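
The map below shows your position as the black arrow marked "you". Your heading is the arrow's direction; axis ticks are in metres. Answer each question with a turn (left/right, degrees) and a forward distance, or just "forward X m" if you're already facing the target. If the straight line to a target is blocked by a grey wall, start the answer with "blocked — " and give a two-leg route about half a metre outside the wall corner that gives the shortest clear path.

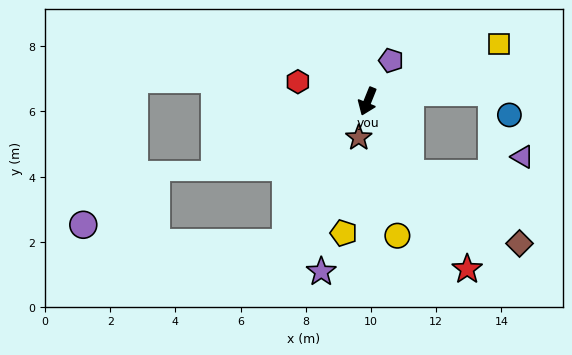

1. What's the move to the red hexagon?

turn right 84°, forward 2.2 m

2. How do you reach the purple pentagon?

turn left 172°, forward 1.4 m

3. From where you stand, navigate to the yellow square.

turn left 136°, forward 4.4 m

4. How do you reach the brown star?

turn left 9°, forward 1.1 m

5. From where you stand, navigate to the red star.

turn left 53°, forward 6.0 m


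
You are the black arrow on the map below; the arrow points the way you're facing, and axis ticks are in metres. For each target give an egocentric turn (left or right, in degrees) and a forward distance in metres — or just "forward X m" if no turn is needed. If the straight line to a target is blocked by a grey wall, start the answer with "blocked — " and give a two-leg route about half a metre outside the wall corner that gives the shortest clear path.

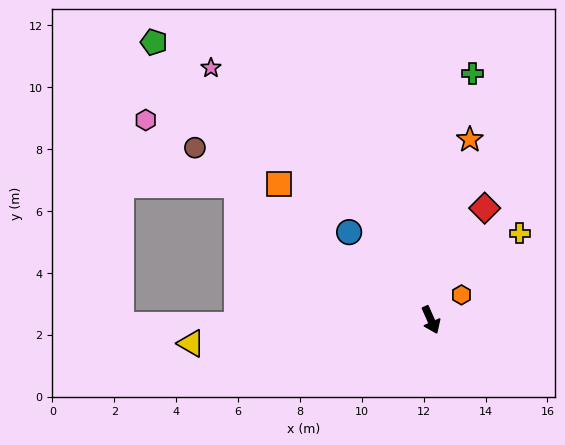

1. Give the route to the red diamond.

turn left 130°, forward 4.0 m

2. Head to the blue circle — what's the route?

turn right 161°, forward 3.9 m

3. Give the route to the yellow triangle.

turn right 108°, forward 7.8 m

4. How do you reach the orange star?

turn left 144°, forward 6.0 m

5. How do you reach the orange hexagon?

turn left 105°, forward 1.3 m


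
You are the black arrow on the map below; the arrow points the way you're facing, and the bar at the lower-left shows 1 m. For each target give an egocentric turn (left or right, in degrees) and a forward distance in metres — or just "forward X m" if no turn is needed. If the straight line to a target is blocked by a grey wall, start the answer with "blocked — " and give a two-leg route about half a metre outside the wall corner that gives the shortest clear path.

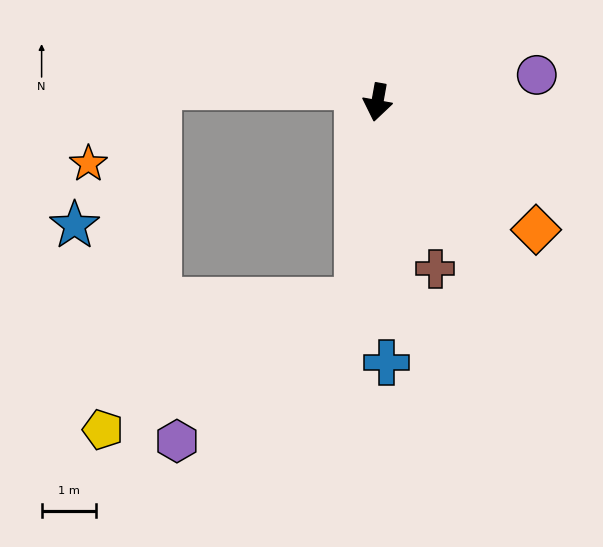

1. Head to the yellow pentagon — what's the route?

blocked — turn left 4°, forward 3.7 m, then turn right 57°, forward 5.3 m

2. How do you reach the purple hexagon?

blocked — turn left 4°, forward 3.7 m, then turn right 46°, forward 4.2 m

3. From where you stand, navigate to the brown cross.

turn left 29°, forward 3.3 m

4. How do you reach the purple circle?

turn left 110°, forward 3.0 m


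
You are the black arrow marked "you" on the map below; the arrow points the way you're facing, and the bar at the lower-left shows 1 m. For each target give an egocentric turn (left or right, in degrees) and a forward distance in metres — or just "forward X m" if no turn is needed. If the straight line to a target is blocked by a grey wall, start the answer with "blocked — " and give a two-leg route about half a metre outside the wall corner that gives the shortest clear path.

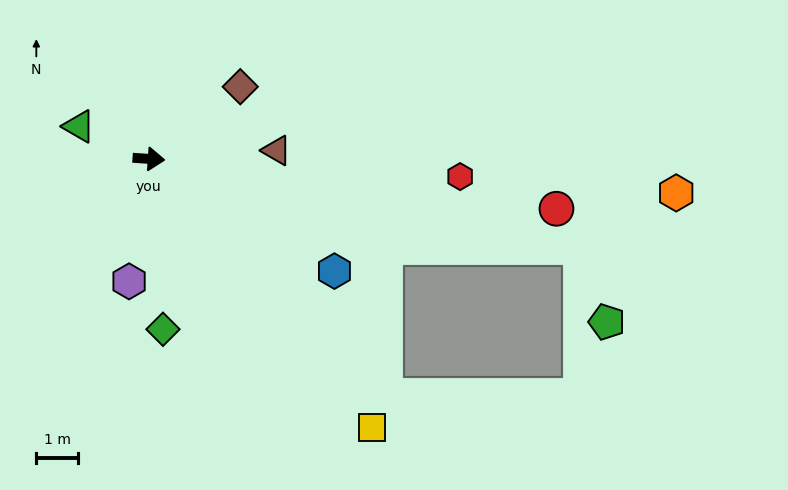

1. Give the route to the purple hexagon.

turn right 95°, forward 3.0 m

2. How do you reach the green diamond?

turn right 81°, forward 4.1 m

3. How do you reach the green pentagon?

blocked — turn right 8°, forward 10.5 m, then turn right 59°, forward 1.9 m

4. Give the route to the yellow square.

turn right 46°, forward 8.3 m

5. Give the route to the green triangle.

turn left 159°, forward 1.8 m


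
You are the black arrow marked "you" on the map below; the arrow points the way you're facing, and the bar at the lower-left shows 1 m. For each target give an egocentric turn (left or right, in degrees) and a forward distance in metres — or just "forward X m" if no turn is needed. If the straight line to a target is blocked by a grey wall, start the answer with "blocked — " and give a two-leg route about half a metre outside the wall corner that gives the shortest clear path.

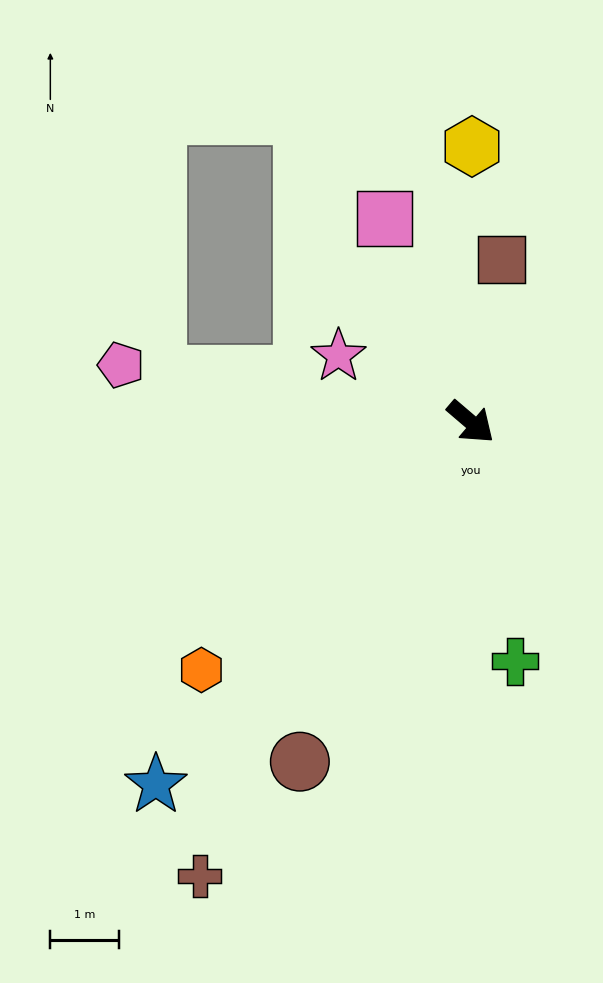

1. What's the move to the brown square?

turn left 120°, forward 2.4 m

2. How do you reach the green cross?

turn right 39°, forward 3.5 m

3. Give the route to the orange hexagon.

turn right 97°, forward 5.3 m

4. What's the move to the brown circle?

turn right 76°, forward 5.5 m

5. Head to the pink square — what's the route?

turn left 153°, forward 3.2 m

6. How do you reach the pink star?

turn right 166°, forward 2.1 m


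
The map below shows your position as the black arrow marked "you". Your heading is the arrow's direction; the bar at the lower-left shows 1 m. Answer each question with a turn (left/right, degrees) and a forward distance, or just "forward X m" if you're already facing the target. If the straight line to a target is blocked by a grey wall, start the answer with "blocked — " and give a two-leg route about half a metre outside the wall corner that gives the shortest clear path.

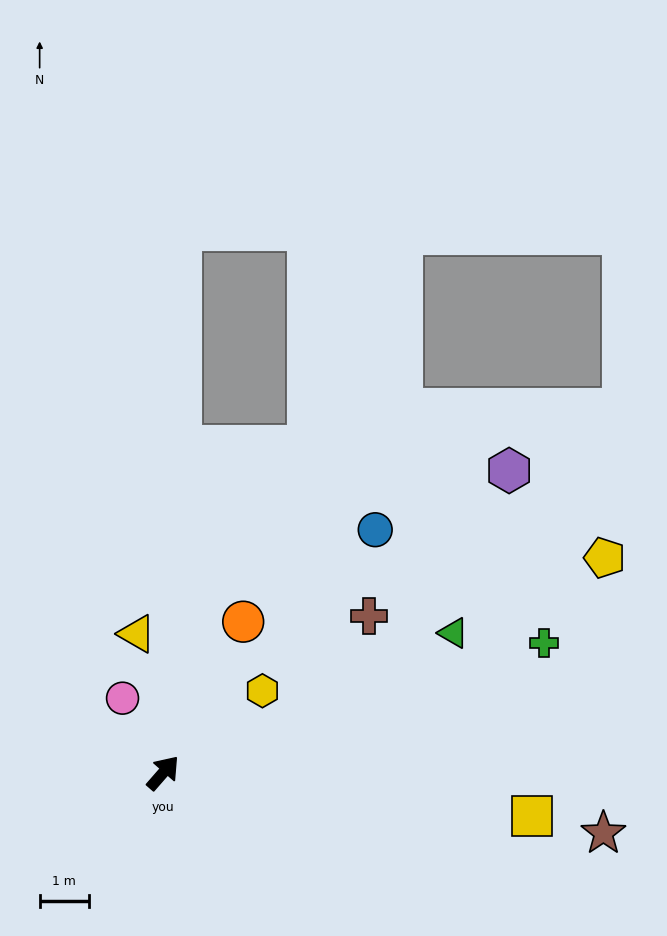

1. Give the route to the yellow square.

turn right 56°, forward 7.5 m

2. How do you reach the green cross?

turn right 30°, forward 8.1 m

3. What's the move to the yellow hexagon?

turn right 9°, forward 2.6 m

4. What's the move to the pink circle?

turn left 70°, forward 1.7 m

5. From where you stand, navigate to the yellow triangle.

turn left 52°, forward 2.9 m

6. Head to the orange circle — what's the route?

turn left 13°, forward 3.5 m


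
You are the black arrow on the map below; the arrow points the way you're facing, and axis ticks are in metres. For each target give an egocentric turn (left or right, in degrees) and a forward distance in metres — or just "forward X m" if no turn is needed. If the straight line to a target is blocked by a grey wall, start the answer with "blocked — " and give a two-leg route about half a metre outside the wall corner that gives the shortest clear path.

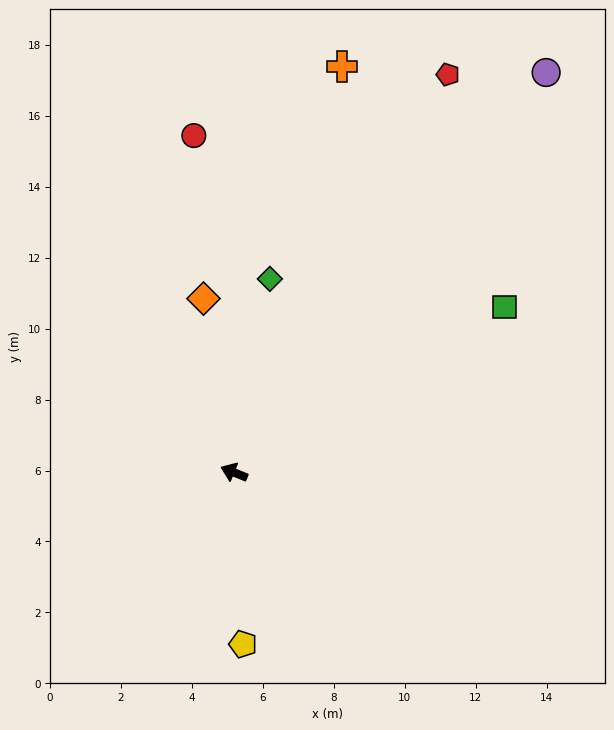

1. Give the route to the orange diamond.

turn right 58°, forward 5.0 m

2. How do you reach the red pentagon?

turn right 96°, forward 12.7 m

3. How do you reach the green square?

turn right 127°, forward 8.9 m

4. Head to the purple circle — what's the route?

turn right 106°, forward 14.3 m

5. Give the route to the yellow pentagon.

turn left 115°, forward 4.8 m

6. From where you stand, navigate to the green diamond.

turn right 78°, forward 5.5 m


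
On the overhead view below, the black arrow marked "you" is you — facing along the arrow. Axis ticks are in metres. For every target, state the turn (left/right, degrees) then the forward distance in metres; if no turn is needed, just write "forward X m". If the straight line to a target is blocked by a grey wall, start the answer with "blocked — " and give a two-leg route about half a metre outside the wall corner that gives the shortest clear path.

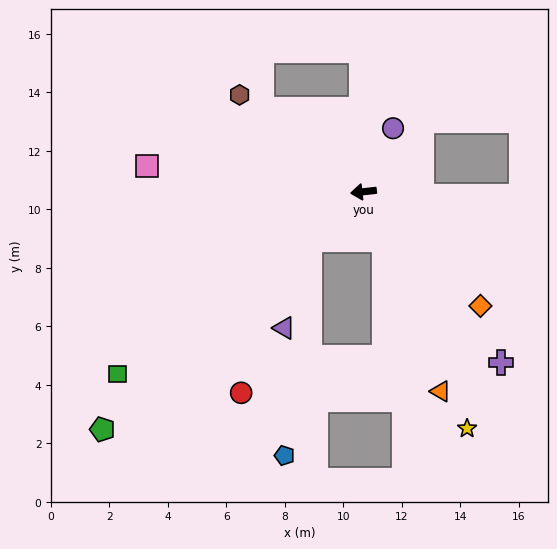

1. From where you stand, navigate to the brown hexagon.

turn right 44°, forward 5.4 m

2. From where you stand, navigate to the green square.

turn left 30°, forward 10.5 m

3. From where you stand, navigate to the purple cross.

turn left 122°, forward 7.5 m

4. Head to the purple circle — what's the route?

turn right 121°, forward 2.4 m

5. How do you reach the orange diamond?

turn left 129°, forward 5.6 m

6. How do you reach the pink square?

turn right 13°, forward 7.4 m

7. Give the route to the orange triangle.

turn left 105°, forward 7.3 m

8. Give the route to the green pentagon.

turn left 36°, forward 12.1 m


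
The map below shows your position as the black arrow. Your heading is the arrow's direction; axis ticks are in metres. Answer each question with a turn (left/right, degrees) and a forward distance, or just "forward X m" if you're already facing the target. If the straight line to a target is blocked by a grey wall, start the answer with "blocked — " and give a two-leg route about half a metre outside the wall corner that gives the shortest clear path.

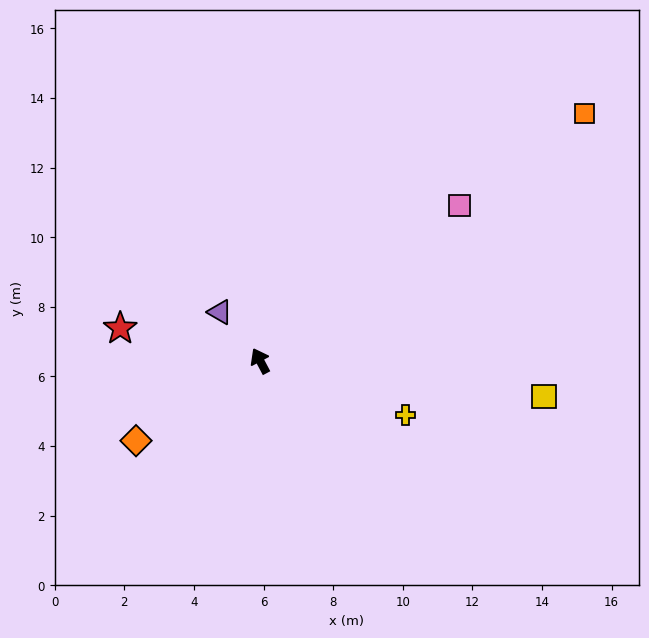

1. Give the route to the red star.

turn left 49°, forward 4.1 m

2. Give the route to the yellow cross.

turn right 138°, forward 4.5 m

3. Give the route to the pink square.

turn right 80°, forward 7.3 m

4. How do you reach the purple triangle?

turn left 12°, forward 1.8 m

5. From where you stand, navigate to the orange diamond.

turn left 95°, forward 4.2 m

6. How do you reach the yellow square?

turn right 125°, forward 8.2 m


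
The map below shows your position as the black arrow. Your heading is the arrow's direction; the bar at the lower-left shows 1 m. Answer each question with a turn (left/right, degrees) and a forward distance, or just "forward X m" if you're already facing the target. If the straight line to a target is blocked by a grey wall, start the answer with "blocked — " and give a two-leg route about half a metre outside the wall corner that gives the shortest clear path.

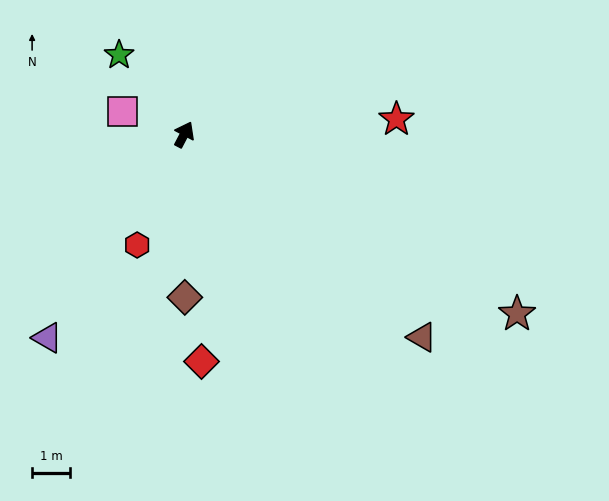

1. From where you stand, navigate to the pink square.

turn left 97°, forward 1.7 m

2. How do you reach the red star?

turn right 58°, forward 5.6 m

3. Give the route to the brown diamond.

turn right 152°, forward 4.3 m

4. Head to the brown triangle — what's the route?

turn right 103°, forward 8.3 m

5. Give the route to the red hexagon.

turn right 175°, forward 3.2 m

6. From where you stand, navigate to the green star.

turn left 67°, forward 2.7 m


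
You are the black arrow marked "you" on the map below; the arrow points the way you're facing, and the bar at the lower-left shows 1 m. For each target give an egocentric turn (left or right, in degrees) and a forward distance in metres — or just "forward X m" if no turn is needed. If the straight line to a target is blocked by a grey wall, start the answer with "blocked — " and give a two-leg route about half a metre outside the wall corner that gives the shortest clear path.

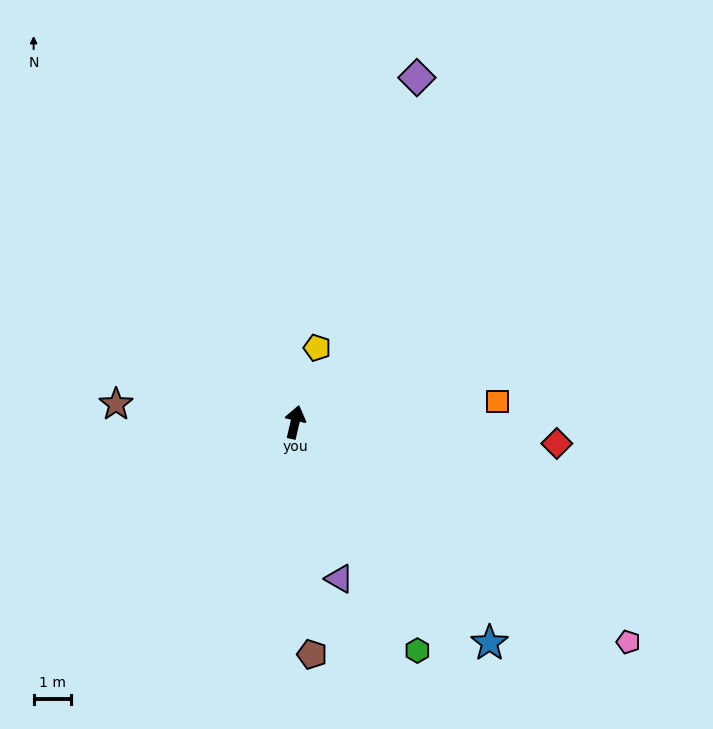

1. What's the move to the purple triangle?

turn right 151°, forward 4.4 m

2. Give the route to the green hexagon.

turn right 139°, forward 6.9 m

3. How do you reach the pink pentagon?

turn right 110°, forward 10.7 m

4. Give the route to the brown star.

turn left 97°, forward 4.8 m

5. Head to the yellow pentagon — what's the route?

turn right 3°, forward 2.1 m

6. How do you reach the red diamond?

turn right 82°, forward 7.0 m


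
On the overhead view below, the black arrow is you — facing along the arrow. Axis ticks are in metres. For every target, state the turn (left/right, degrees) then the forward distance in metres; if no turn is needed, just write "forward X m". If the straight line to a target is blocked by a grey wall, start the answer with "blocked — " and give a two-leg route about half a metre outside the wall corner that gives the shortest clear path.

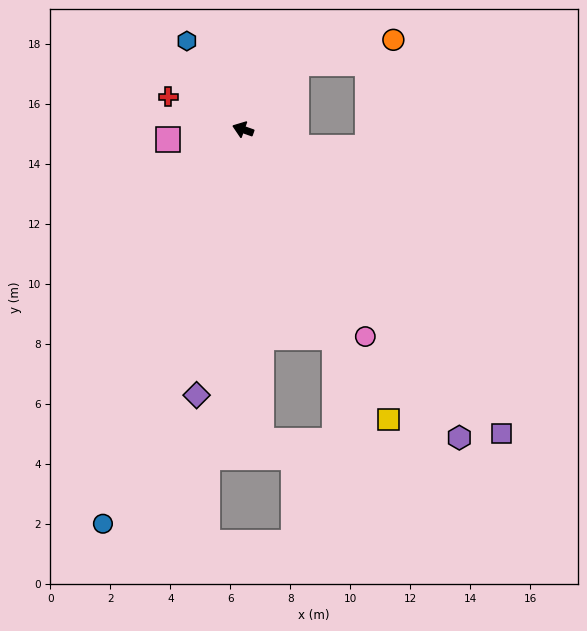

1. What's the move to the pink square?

turn left 27°, forward 2.5 m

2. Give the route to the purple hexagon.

turn left 145°, forward 12.6 m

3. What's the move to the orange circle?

blocked — turn right 109°, forward 2.8 m, then turn right 38°, forward 3.3 m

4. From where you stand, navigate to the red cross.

turn right 4°, forward 2.7 m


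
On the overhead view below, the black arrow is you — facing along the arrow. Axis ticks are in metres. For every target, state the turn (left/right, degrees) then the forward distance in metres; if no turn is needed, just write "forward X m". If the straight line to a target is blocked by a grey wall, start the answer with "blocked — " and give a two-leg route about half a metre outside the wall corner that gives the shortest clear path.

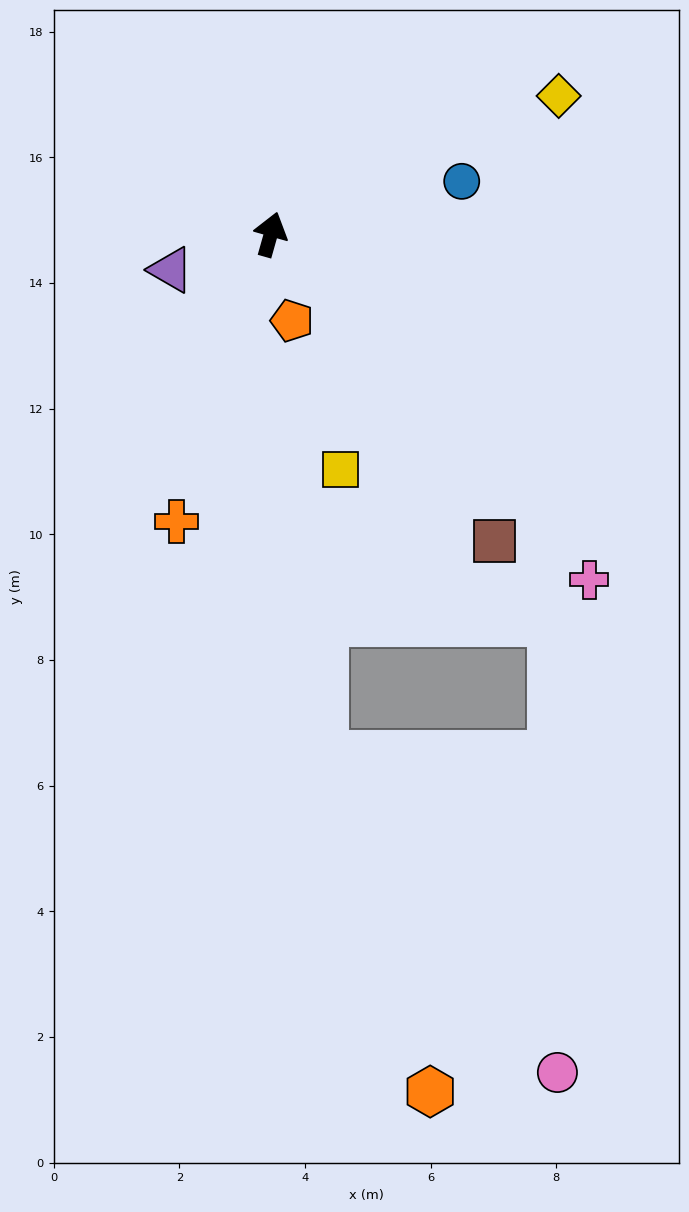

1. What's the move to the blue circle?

turn right 59°, forward 3.2 m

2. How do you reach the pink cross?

turn right 122°, forward 7.5 m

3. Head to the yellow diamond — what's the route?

turn right 49°, forward 5.1 m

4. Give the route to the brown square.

turn right 128°, forward 6.0 m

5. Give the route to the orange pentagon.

turn right 150°, forward 1.4 m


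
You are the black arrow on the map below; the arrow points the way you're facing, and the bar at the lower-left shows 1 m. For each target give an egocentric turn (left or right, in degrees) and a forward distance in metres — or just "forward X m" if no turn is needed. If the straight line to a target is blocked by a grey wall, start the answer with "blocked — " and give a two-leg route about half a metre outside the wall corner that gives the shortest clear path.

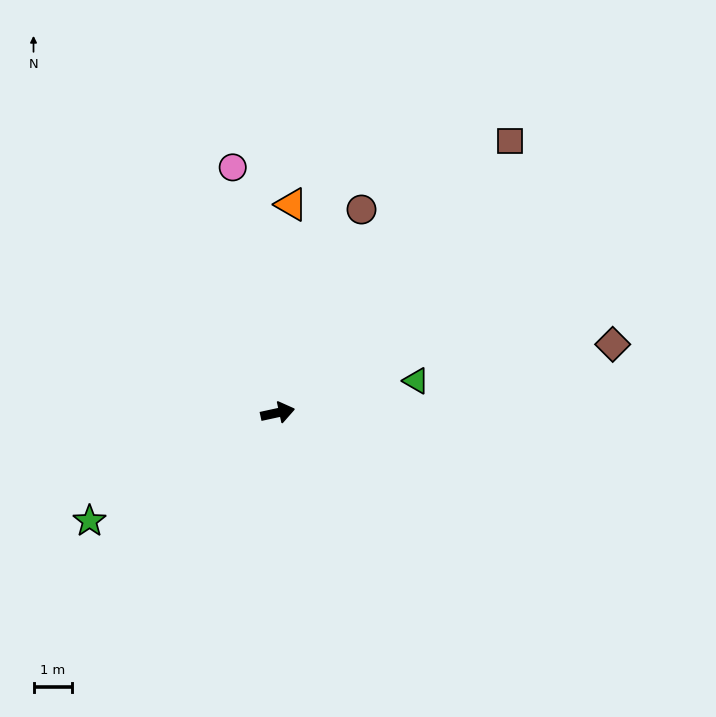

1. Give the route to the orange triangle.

turn left 74°, forward 5.4 m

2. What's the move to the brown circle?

turn left 55°, forward 5.7 m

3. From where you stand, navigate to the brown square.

turn left 37°, forward 9.3 m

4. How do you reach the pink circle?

turn left 88°, forward 6.5 m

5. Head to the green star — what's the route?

turn right 162°, forward 5.6 m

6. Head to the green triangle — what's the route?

forward 3.7 m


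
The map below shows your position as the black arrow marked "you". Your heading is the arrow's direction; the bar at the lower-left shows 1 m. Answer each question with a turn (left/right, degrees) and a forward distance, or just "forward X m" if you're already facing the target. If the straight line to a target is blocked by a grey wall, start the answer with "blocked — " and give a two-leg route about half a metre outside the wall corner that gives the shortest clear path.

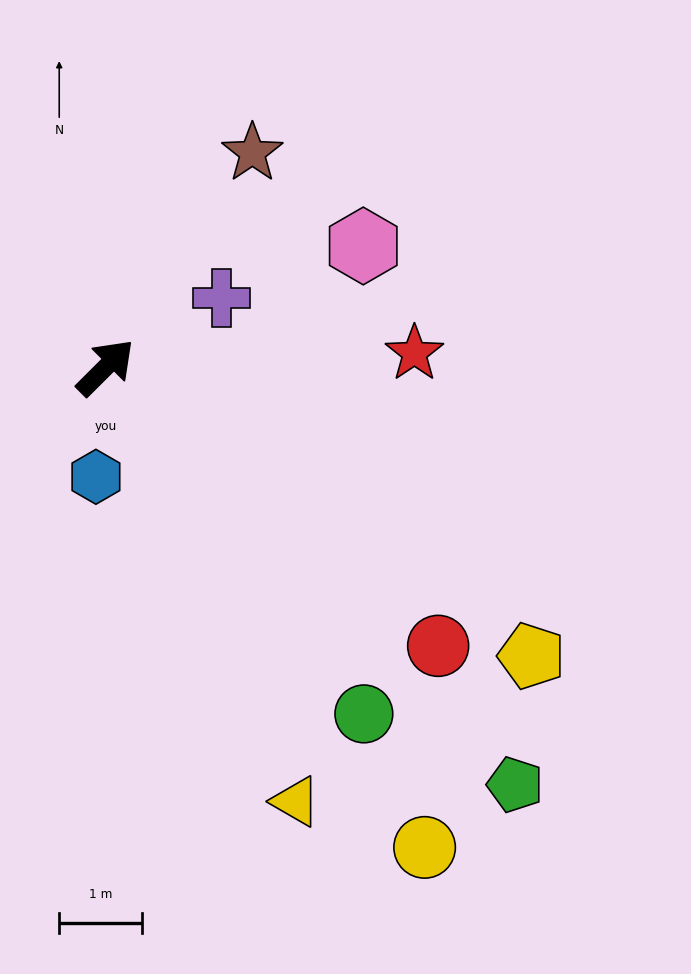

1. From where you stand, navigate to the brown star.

turn left 11°, forward 3.1 m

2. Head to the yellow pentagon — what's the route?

turn right 79°, forward 6.2 m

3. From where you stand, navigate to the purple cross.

turn right 14°, forward 1.6 m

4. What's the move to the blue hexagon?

turn right 140°, forward 1.3 m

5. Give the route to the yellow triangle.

turn right 111°, forward 5.7 m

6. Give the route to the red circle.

turn right 85°, forward 5.3 m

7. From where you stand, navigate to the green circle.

turn right 98°, forward 5.2 m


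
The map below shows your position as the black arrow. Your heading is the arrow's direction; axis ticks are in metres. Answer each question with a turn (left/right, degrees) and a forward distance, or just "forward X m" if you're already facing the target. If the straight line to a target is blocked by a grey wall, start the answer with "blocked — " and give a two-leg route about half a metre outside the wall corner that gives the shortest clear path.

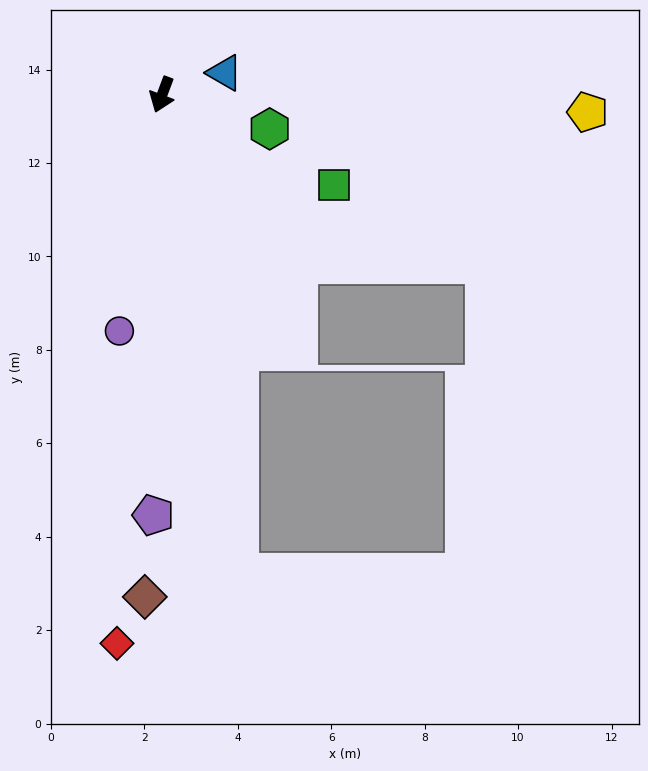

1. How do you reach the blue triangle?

turn left 130°, forward 1.4 m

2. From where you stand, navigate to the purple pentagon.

turn left 19°, forward 9.0 m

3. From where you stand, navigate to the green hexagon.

turn left 93°, forward 2.4 m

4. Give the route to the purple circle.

turn left 10°, forward 5.1 m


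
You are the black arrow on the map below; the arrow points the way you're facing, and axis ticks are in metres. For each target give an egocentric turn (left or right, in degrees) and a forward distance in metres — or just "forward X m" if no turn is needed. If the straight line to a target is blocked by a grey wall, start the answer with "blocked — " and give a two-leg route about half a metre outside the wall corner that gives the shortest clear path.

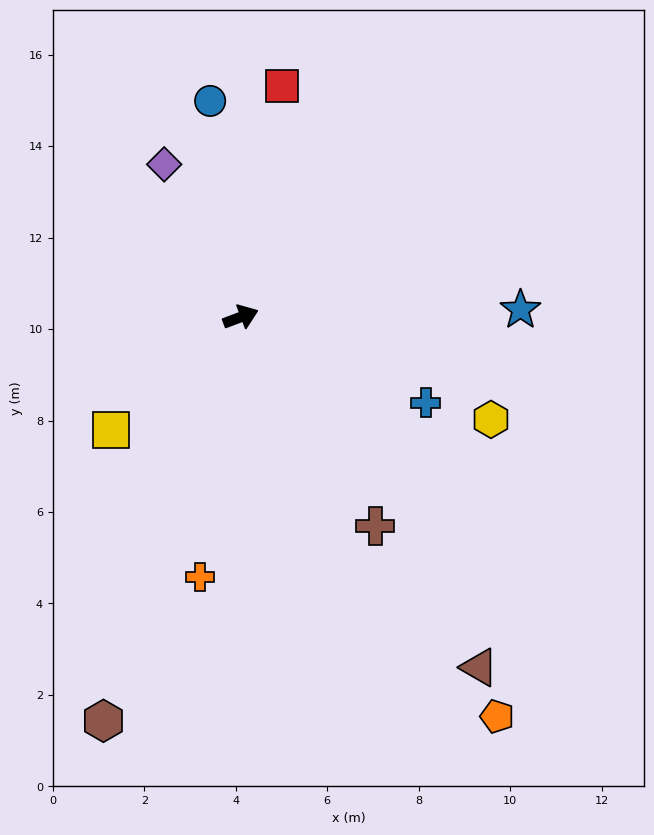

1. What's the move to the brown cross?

turn right 78°, forward 5.4 m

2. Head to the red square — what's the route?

turn left 59°, forward 5.1 m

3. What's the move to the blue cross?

turn right 46°, forward 4.5 m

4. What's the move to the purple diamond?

turn left 96°, forward 3.7 m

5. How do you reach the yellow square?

turn right 160°, forward 3.8 m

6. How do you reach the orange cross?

turn right 120°, forward 5.8 m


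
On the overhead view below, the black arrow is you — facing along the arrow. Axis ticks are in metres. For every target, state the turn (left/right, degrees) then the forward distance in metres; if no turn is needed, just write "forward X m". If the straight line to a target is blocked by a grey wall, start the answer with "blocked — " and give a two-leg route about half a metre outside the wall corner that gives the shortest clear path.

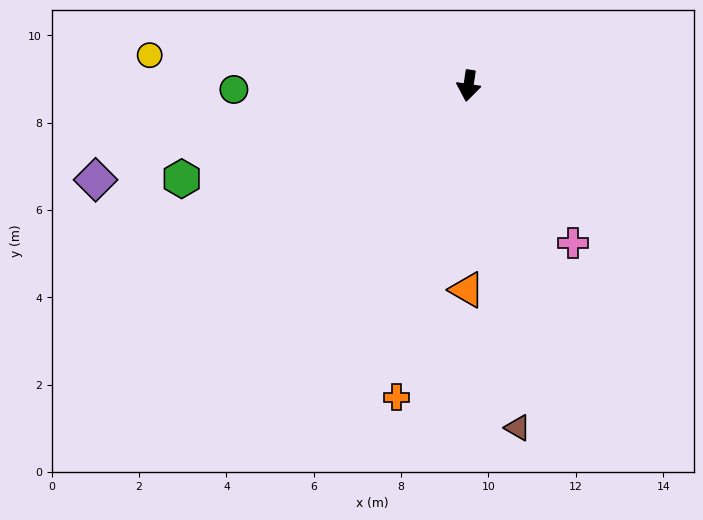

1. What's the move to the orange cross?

turn right 5°, forward 7.3 m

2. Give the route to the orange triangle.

turn left 8°, forward 4.7 m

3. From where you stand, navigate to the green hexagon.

turn right 64°, forward 6.9 m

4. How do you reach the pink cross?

turn left 42°, forward 4.3 m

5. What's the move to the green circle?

turn right 81°, forward 5.4 m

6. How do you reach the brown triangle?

turn left 17°, forward 7.9 m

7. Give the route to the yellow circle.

turn right 87°, forward 7.3 m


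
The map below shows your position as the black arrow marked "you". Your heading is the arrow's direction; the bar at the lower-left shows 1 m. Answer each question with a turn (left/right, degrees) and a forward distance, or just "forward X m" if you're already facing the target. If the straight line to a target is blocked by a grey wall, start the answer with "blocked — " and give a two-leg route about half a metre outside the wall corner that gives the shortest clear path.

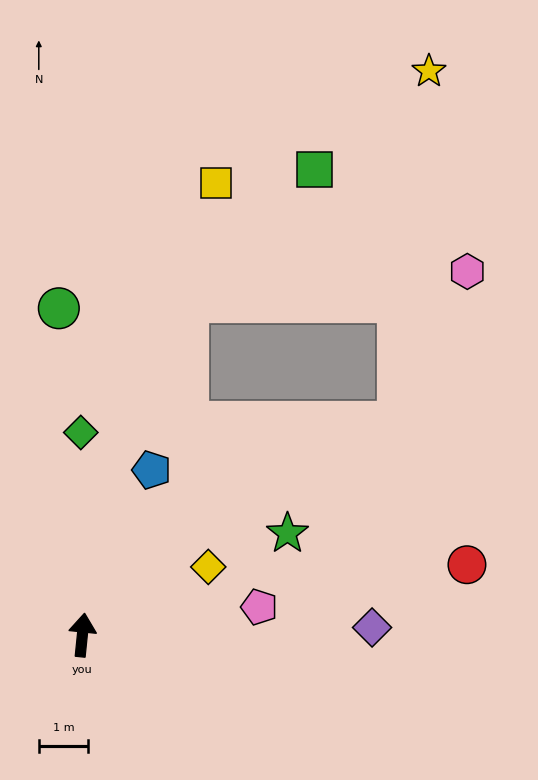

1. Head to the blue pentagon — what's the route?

turn right 17°, forward 3.6 m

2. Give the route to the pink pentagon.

turn right 75°, forward 3.6 m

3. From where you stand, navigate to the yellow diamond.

turn right 56°, forward 2.9 m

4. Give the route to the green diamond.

turn left 6°, forward 4.1 m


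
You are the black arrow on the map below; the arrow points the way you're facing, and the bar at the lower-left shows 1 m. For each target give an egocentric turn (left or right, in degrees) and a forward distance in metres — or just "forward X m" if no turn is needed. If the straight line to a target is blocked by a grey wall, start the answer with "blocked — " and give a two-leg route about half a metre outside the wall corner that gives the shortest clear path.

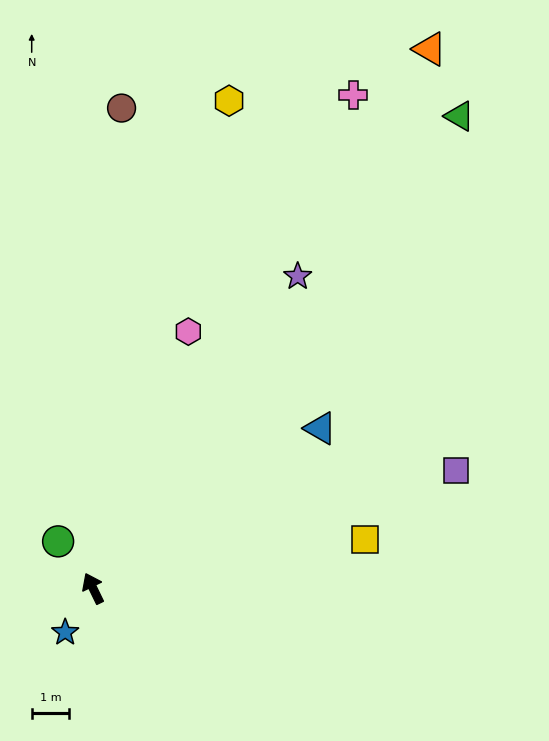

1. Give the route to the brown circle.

turn right 29°, forward 12.7 m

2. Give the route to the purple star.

turn right 59°, forward 9.9 m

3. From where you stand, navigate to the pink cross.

turn right 54°, forward 14.8 m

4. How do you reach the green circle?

turn left 11°, forward 1.5 m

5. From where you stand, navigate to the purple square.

turn right 98°, forward 10.1 m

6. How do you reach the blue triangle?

turn right 81°, forward 7.4 m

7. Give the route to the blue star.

turn left 122°, forward 1.4 m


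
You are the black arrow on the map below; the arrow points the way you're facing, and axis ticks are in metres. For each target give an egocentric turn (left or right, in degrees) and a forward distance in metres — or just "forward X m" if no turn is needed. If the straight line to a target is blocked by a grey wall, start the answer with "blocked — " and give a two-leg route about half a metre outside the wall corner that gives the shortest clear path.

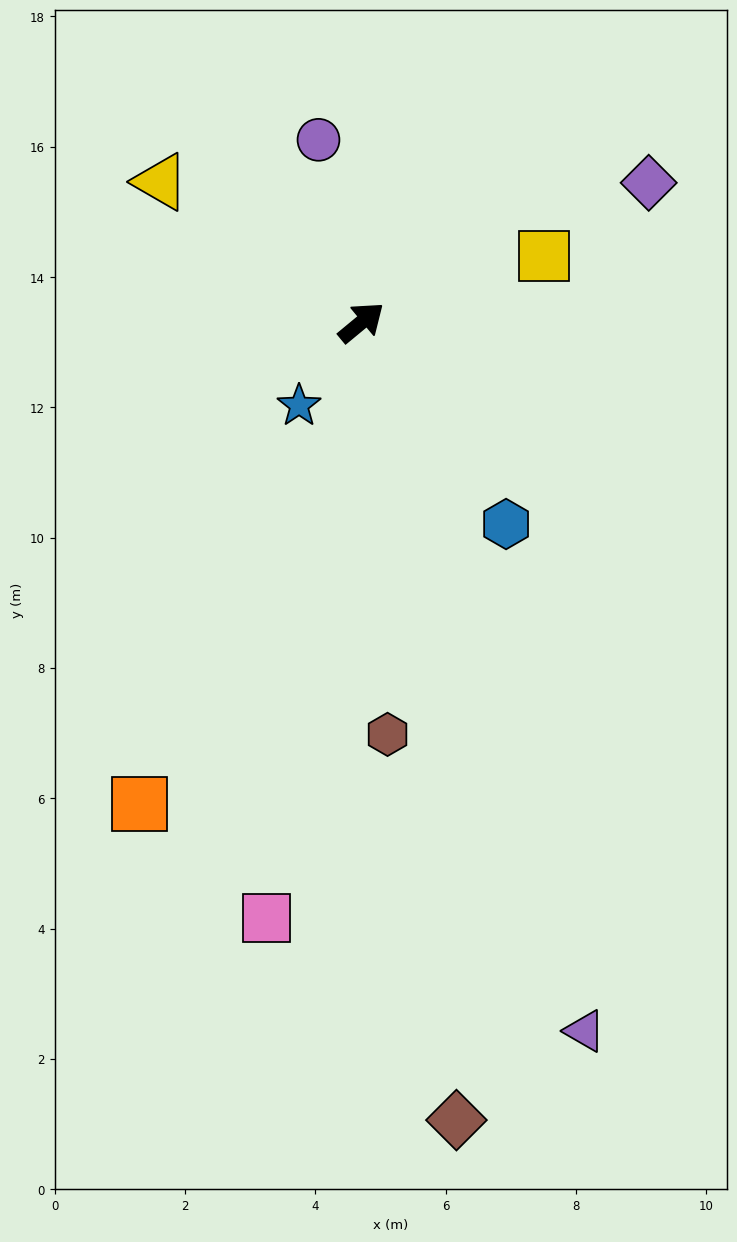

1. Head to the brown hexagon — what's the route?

turn right 126°, forward 6.3 m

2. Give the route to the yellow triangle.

turn left 105°, forward 3.8 m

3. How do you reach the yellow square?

turn right 20°, forward 3.0 m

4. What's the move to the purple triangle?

turn right 112°, forward 11.4 m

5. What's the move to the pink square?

turn right 139°, forward 9.3 m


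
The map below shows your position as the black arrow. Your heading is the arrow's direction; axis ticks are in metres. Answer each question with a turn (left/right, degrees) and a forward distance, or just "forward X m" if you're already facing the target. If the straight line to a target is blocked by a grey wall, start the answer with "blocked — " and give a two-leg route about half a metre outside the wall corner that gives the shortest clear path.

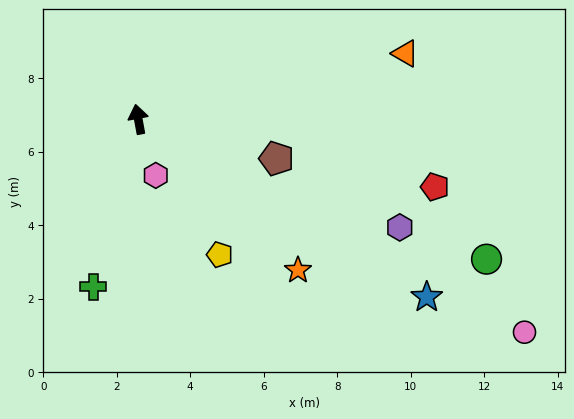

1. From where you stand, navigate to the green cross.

turn left 155°, forward 4.7 m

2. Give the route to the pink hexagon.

turn right 173°, forward 1.6 m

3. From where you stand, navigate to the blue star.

turn right 132°, forward 9.2 m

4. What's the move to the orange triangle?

turn right 87°, forward 7.5 m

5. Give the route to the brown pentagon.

turn right 116°, forward 3.9 m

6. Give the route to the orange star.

turn right 144°, forward 6.0 m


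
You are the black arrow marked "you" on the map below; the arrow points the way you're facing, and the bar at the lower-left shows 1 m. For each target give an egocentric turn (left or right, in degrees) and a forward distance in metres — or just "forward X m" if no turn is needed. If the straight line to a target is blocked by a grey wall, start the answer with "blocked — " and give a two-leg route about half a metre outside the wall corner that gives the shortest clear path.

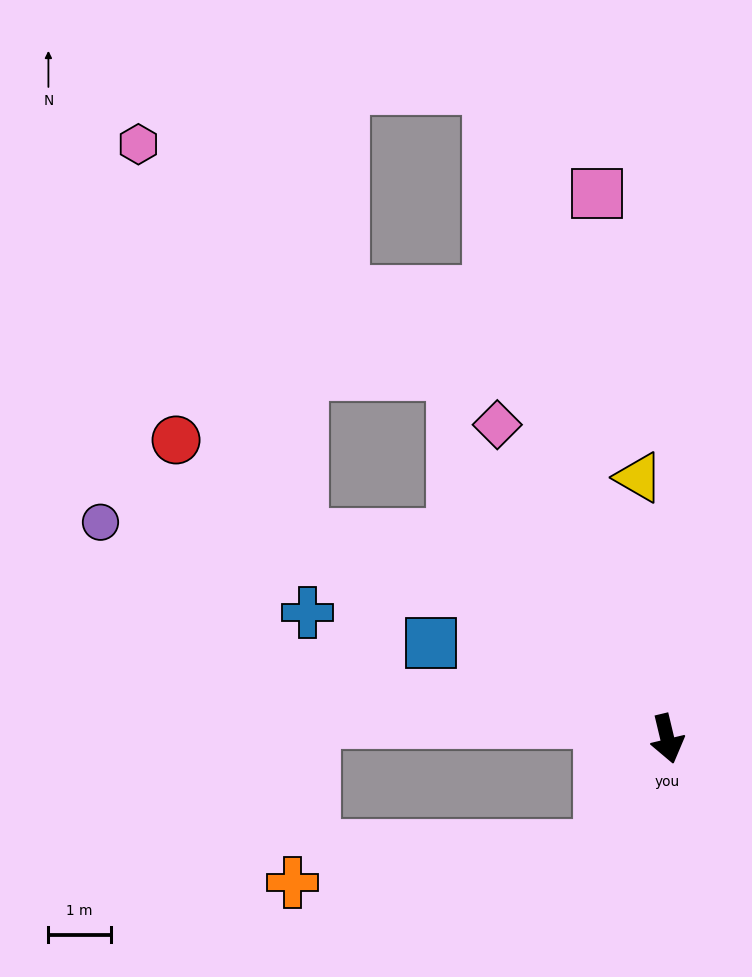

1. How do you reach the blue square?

turn right 126°, forward 4.1 m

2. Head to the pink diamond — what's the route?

turn right 165°, forward 5.7 m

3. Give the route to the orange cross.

blocked — turn right 46°, forward 2.0 m, then turn right 51°, forward 4.9 m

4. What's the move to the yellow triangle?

turn left 173°, forward 4.2 m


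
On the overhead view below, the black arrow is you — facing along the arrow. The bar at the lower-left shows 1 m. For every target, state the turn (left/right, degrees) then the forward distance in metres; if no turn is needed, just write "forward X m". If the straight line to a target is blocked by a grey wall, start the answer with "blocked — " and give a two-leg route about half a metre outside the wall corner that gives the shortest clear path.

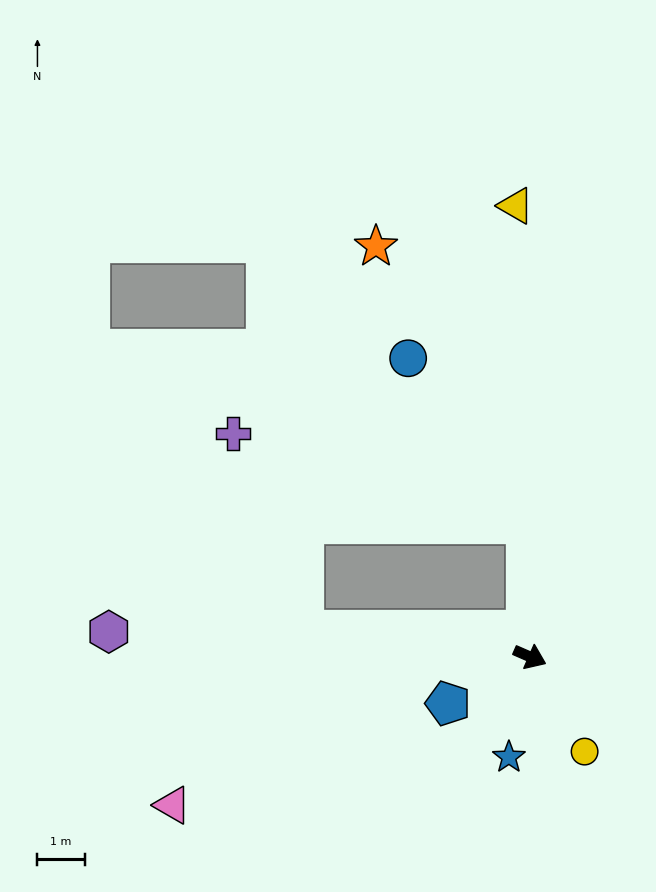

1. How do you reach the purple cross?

blocked — turn right 163°, forward 4.8 m, then turn right 64°, forward 4.4 m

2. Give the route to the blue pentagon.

turn right 127°, forward 2.0 m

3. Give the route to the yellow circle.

turn right 37°, forward 2.3 m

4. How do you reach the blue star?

turn right 78°, forward 2.2 m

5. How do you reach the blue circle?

blocked — turn left 115°, forward 2.8 m, then turn left 34°, forward 4.3 m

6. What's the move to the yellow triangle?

turn left 115°, forward 9.5 m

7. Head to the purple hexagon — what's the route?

turn right 160°, forward 8.9 m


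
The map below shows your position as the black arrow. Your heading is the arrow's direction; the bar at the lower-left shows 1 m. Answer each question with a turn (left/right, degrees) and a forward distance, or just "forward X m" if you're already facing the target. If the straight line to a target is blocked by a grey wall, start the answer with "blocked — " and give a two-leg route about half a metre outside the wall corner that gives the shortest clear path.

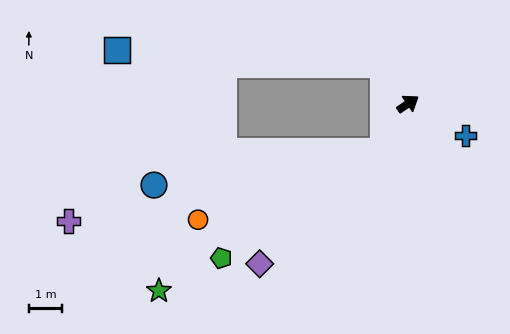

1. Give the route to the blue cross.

turn right 63°, forward 2.0 m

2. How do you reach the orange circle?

blocked — turn right 151°, forward 1.6 m, then turn right 43°, forward 6.0 m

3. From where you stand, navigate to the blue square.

blocked — turn left 87°, forward 1.4 m, then turn left 56°, forward 8.1 m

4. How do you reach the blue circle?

blocked — turn right 151°, forward 1.6 m, then turn right 55°, forward 7.0 m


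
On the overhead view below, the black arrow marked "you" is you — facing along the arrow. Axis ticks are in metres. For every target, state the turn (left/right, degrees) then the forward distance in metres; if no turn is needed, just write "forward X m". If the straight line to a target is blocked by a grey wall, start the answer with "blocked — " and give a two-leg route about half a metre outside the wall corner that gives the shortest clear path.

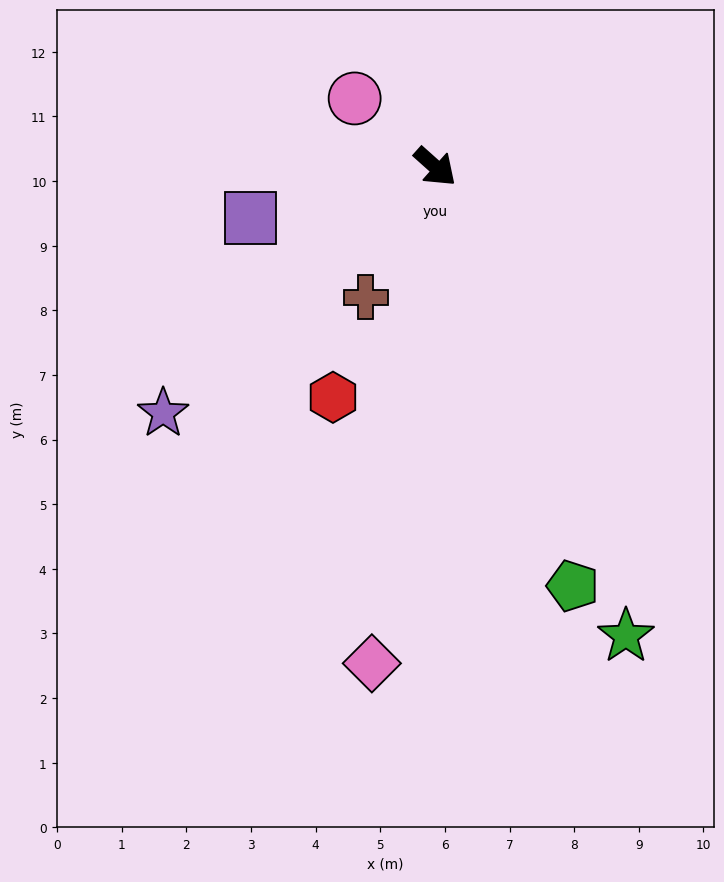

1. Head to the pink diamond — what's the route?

turn right 56°, forward 7.7 m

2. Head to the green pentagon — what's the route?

turn right 30°, forward 6.8 m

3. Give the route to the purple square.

turn right 123°, forward 3.0 m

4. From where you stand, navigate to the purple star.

turn right 96°, forward 5.7 m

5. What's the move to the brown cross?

turn right 76°, forward 2.3 m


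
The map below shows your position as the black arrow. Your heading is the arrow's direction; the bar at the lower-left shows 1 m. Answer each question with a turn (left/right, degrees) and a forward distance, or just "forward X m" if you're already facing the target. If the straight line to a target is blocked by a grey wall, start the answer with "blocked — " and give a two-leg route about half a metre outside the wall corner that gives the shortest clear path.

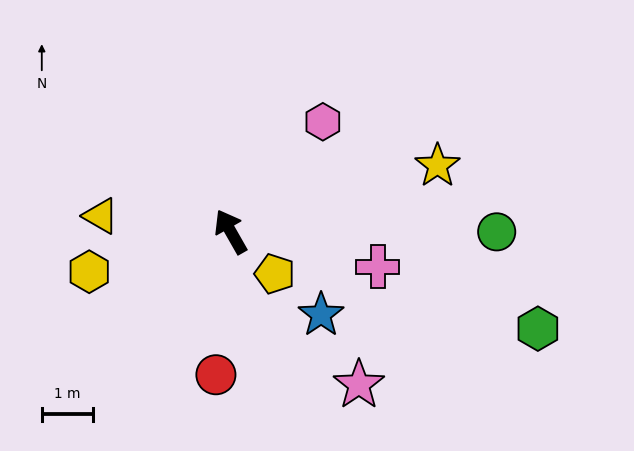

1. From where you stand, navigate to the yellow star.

turn right 102°, forward 4.2 m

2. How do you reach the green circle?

turn right 120°, forward 5.2 m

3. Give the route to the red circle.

turn left 144°, forward 2.8 m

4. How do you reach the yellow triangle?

turn left 53°, forward 2.5 m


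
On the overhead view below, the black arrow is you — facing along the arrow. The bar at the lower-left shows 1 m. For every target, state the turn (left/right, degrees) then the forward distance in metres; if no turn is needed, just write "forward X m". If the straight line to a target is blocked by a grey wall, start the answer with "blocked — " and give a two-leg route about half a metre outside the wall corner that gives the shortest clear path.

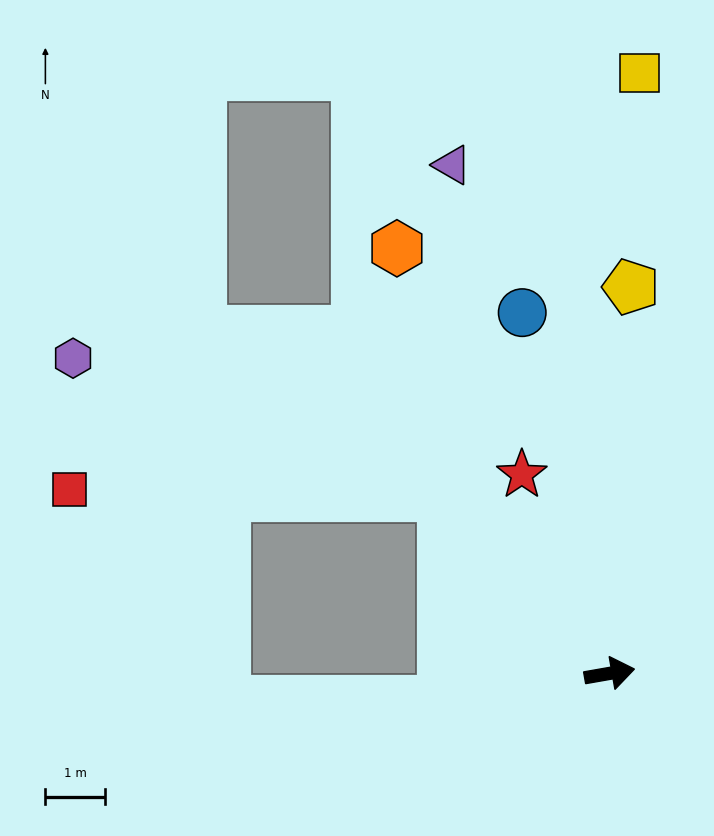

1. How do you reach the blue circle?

turn left 94°, forward 6.2 m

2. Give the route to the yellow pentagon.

turn left 77°, forward 6.5 m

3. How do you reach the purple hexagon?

blocked — turn left 123°, forward 4.1 m, then turn left 27°, forward 6.6 m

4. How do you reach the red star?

turn left 104°, forward 3.6 m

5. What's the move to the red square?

blocked — turn left 123°, forward 4.1 m, then turn left 46°, forward 6.2 m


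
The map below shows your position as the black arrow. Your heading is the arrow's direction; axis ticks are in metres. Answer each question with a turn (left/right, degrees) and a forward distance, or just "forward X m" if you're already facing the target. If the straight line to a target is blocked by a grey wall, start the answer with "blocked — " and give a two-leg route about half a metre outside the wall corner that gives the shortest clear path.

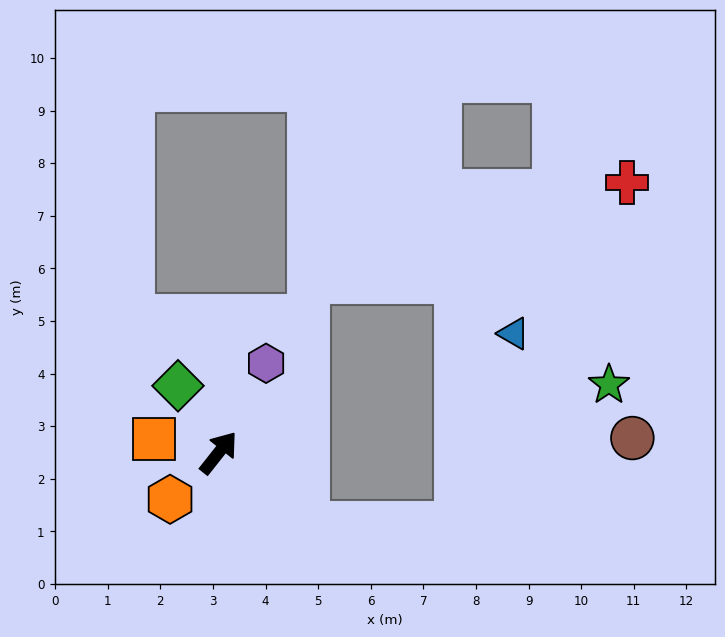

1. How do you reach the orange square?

turn left 117°, forward 1.3 m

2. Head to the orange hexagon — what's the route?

turn left 172°, forward 1.3 m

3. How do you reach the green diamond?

turn left 70°, forward 1.5 m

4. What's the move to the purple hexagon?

turn left 10°, forward 1.9 m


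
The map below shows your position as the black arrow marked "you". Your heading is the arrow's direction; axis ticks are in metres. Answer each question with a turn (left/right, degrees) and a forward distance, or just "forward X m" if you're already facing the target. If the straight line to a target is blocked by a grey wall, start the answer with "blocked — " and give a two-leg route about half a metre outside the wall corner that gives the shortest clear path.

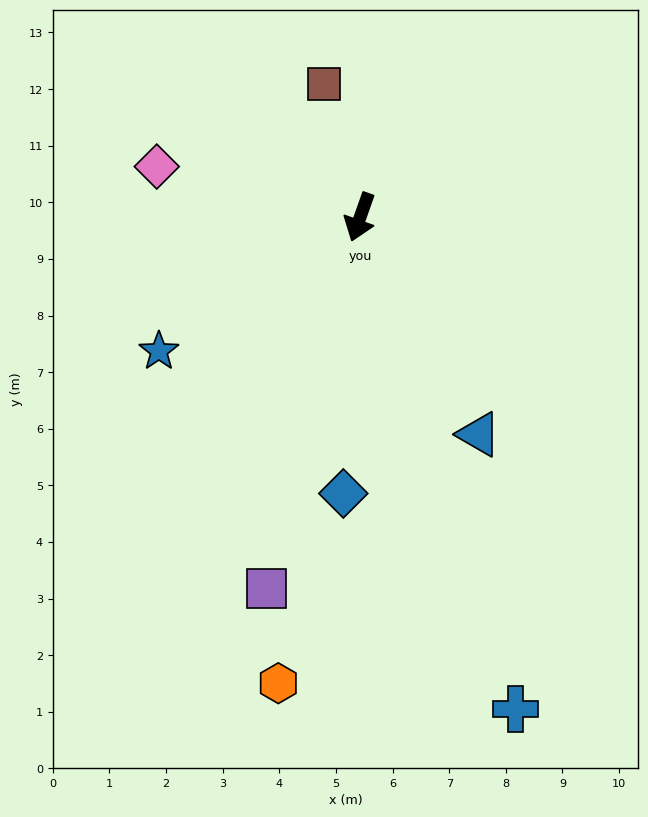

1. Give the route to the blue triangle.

turn left 48°, forward 4.4 m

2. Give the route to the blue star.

turn right 37°, forward 4.3 m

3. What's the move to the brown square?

turn right 145°, forward 2.4 m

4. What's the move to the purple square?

turn left 5°, forward 6.8 m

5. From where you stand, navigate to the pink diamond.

turn right 85°, forward 3.7 m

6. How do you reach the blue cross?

turn left 37°, forward 9.1 m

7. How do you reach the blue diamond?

turn left 16°, forward 4.9 m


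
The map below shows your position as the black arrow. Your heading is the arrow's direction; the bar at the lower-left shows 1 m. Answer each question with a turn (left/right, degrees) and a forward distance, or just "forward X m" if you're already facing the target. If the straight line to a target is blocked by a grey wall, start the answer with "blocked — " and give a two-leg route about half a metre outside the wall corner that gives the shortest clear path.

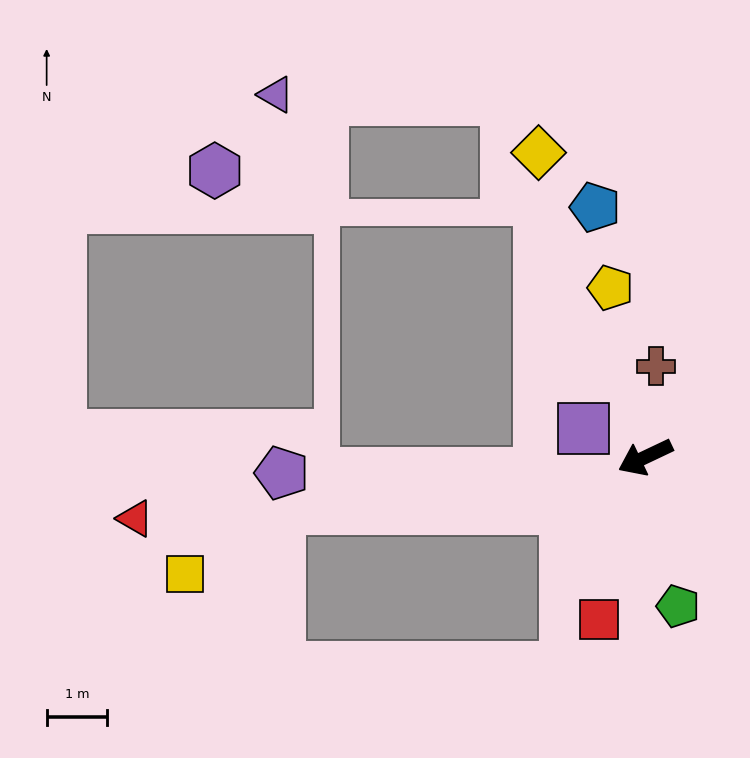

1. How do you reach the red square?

turn left 49°, forward 2.8 m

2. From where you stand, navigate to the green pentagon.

turn left 77°, forward 2.5 m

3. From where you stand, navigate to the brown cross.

turn right 122°, forward 1.5 m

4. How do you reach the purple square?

turn right 50°, forward 1.1 m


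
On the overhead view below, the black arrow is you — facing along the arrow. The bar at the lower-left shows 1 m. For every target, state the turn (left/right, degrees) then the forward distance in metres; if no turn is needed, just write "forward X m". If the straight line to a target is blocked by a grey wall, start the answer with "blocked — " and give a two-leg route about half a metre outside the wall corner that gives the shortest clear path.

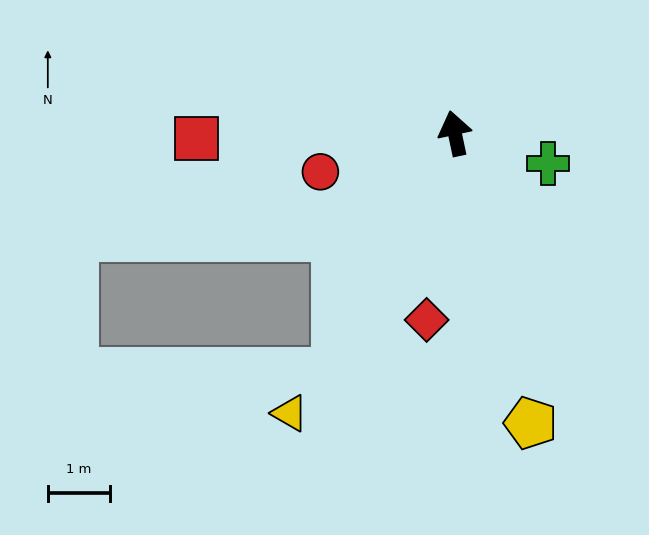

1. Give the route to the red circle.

turn left 94°, forward 2.2 m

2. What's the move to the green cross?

turn right 120°, forward 1.6 m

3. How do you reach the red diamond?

turn left 159°, forward 3.0 m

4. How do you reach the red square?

turn left 79°, forward 4.2 m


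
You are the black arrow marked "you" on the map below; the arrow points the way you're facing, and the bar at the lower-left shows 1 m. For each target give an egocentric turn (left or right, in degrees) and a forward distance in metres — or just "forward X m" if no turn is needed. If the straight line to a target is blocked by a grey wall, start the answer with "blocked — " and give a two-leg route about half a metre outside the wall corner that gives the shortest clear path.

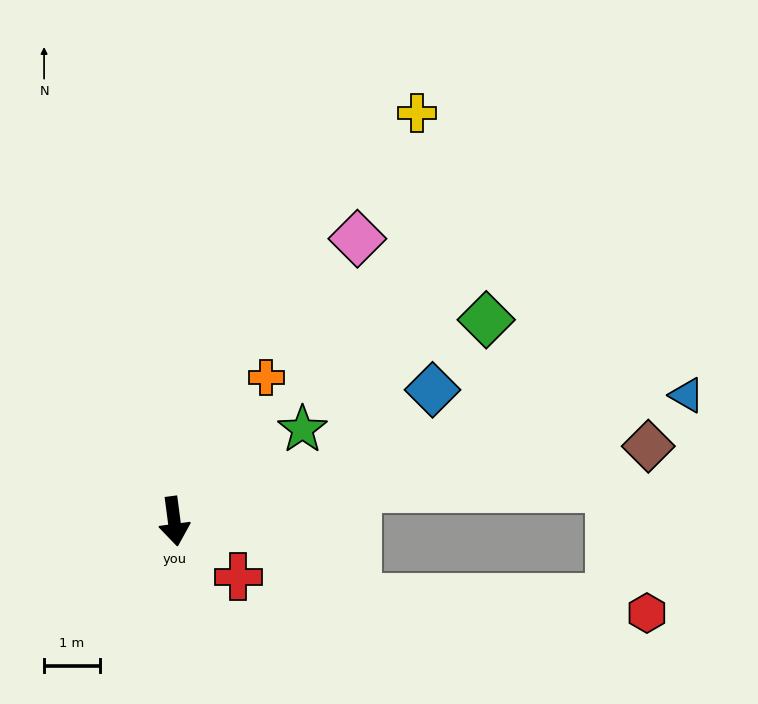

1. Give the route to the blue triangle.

turn left 96°, forward 9.4 m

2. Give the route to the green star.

turn left 118°, forward 2.8 m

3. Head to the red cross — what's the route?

turn left 42°, forward 1.5 m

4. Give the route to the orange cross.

turn left 140°, forward 3.0 m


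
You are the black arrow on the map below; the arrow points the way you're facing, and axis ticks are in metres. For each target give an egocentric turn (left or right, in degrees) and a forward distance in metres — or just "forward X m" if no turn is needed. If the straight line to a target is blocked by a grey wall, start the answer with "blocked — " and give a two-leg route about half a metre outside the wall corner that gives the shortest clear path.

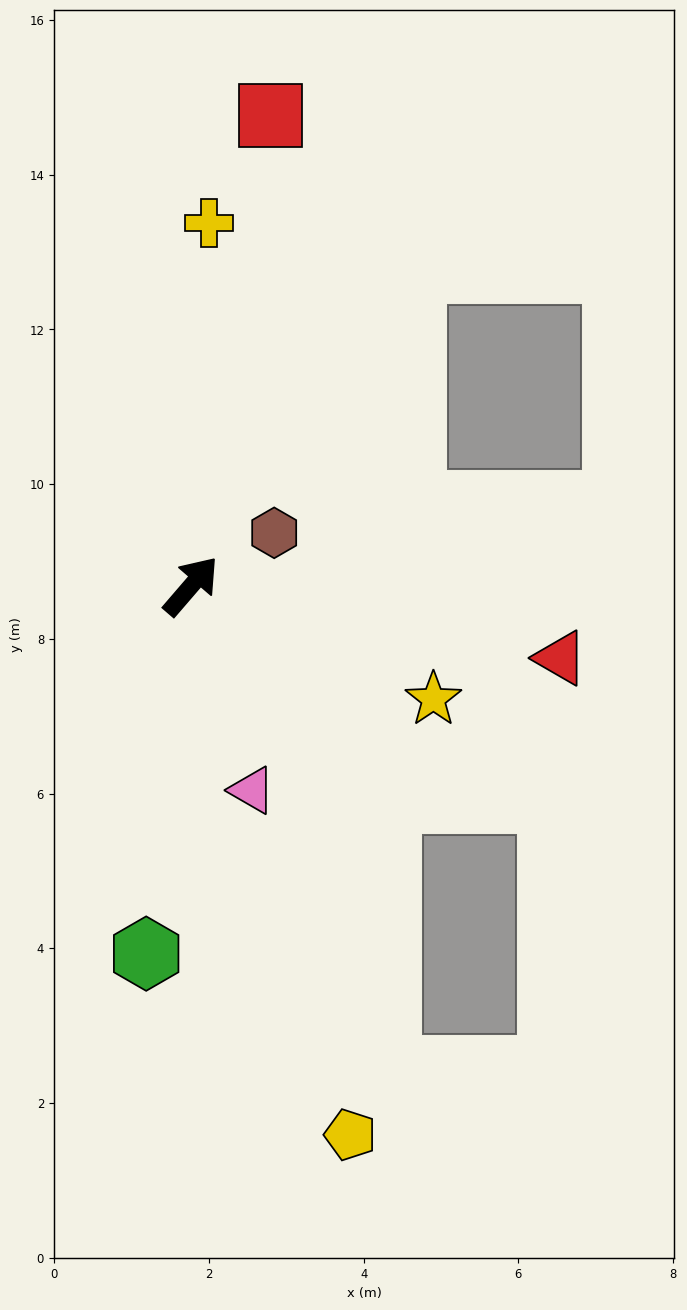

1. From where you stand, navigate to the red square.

turn left 31°, forward 6.2 m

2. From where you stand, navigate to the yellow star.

turn right 74°, forward 3.5 m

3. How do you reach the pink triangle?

turn right 123°, forward 2.8 m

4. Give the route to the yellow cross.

turn left 38°, forward 4.7 m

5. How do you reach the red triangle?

turn right 60°, forward 4.9 m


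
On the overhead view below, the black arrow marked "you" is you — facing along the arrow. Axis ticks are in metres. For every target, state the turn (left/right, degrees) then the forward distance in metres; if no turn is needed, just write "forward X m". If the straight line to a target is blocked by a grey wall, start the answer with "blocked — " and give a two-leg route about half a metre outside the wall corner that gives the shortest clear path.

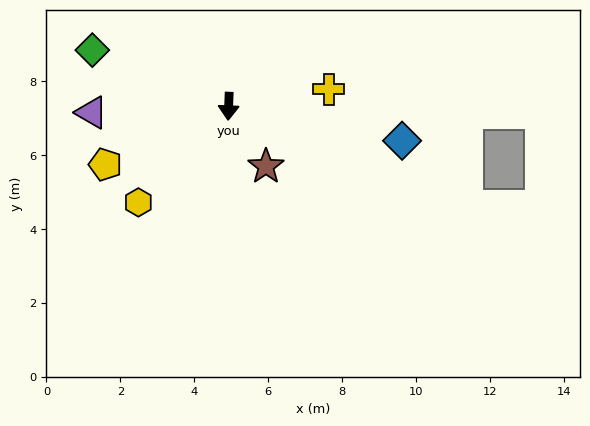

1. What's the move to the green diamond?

turn right 110°, forward 4.0 m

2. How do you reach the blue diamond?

turn left 81°, forward 4.8 m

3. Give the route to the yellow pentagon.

turn right 62°, forward 3.7 m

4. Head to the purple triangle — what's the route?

turn right 85°, forward 3.7 m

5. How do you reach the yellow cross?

turn left 102°, forward 2.8 m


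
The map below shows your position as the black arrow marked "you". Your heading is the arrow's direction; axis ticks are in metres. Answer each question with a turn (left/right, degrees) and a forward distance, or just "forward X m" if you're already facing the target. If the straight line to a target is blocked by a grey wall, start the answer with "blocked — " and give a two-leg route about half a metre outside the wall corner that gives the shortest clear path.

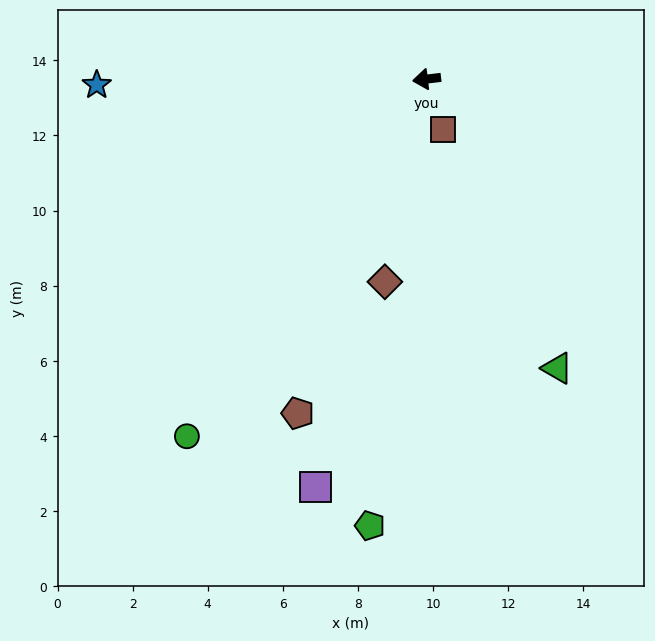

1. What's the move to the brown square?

turn left 101°, forward 1.4 m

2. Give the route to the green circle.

turn left 49°, forward 11.5 m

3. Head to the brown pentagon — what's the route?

turn left 62°, forward 9.5 m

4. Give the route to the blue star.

turn right 6°, forward 8.8 m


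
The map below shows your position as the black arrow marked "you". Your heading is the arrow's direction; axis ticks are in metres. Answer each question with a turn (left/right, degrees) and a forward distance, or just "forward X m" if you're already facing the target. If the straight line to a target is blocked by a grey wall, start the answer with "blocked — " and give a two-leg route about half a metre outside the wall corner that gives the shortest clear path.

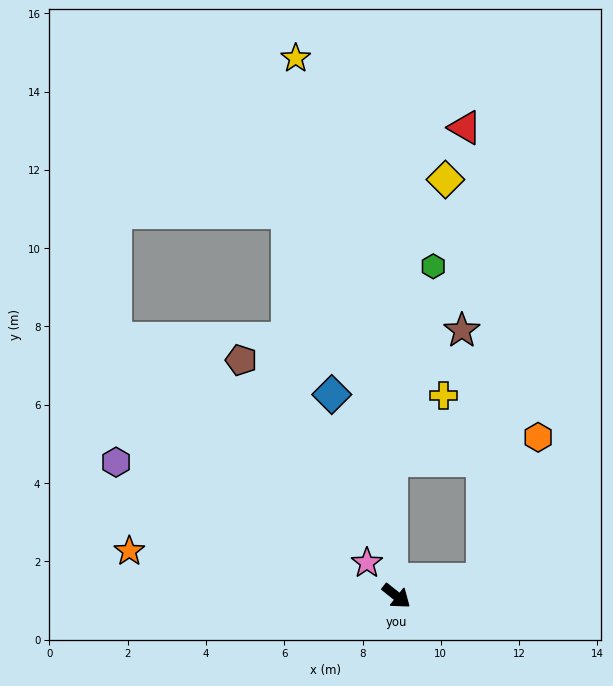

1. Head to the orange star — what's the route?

turn right 151°, forward 6.9 m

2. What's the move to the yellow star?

turn left 139°, forward 14.0 m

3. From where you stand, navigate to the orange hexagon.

blocked — turn left 49°, forward 2.2 m, then turn left 58°, forward 3.9 m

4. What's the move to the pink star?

turn left 170°, forward 1.1 m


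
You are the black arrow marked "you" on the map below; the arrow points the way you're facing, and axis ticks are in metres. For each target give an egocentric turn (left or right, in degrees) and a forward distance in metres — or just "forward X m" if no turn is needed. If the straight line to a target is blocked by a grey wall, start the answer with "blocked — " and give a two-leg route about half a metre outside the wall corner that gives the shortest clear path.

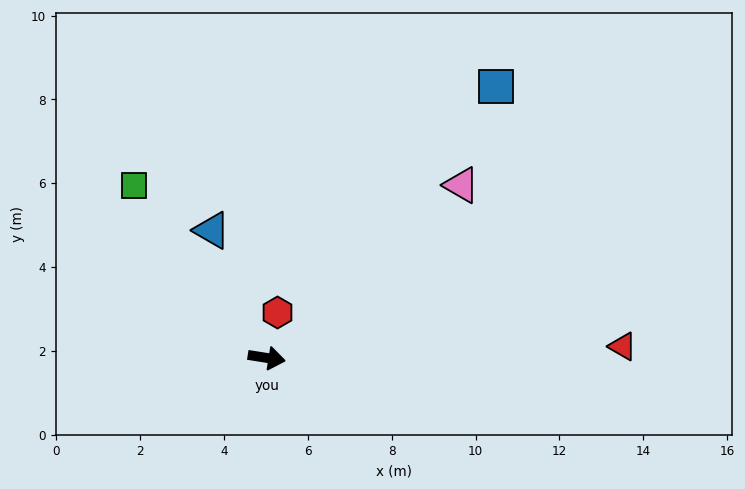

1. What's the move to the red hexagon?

turn left 86°, forward 1.1 m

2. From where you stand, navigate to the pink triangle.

turn left 51°, forward 6.2 m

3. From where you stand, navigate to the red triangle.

turn left 11°, forward 8.5 m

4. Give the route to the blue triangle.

turn left 122°, forward 3.3 m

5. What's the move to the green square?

turn left 137°, forward 5.2 m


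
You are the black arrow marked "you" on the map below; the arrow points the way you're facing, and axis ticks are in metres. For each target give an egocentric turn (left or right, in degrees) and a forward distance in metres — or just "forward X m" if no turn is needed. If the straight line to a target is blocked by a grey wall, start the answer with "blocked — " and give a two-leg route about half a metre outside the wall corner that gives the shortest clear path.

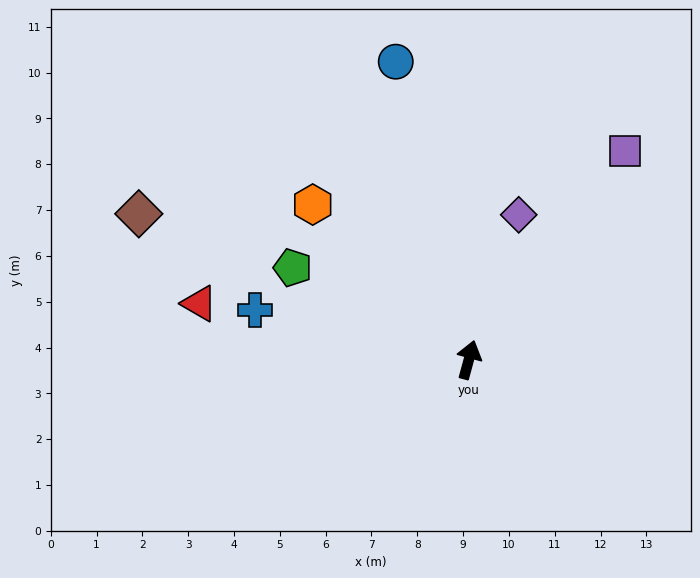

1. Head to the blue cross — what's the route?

turn left 92°, forward 4.8 m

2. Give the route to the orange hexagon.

turn left 60°, forward 4.8 m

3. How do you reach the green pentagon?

turn left 78°, forward 4.3 m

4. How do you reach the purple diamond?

turn right 4°, forward 3.3 m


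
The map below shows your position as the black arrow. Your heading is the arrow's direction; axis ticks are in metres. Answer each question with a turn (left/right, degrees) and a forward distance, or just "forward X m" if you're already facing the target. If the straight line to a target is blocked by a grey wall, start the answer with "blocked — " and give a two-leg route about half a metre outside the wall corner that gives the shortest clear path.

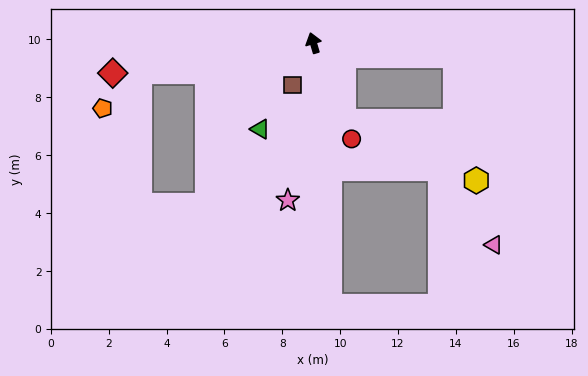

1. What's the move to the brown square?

turn left 137°, forward 1.6 m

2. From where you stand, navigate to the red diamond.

turn left 82°, forward 7.0 m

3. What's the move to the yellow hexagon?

blocked — turn right 112°, forward 4.9 m, then turn right 75°, forward 4.4 m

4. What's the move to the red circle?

turn right 175°, forward 3.6 m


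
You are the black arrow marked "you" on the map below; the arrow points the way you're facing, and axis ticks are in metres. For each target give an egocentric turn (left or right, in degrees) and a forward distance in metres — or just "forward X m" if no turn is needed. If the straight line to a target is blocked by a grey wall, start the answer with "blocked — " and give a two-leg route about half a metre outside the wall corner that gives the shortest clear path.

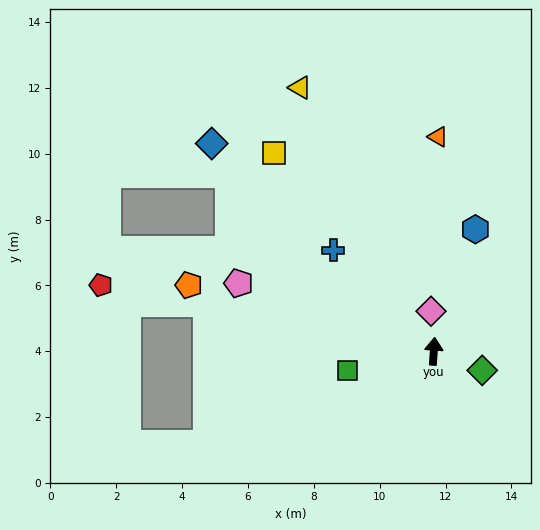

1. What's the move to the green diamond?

turn right 108°, forward 1.6 m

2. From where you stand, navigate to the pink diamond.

turn left 8°, forward 1.2 m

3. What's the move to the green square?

turn left 106°, forward 2.7 m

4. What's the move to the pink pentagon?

turn left 75°, forward 6.3 m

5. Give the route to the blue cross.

turn left 49°, forward 4.3 m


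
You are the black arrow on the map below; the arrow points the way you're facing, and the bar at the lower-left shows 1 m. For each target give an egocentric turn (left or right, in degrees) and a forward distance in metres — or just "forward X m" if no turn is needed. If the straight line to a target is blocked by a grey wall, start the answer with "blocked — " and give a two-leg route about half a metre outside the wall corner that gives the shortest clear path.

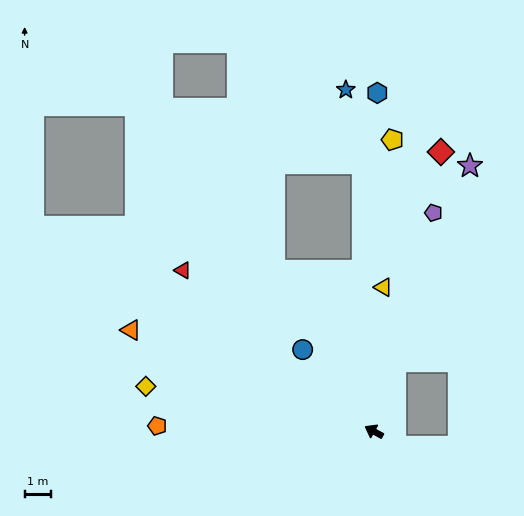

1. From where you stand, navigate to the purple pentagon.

turn right 76°, forward 8.6 m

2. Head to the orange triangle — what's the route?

turn left 6°, forward 10.0 m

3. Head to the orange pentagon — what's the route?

turn left 27°, forward 8.3 m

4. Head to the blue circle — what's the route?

turn right 20°, forward 4.1 m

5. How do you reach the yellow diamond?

turn left 18°, forward 8.9 m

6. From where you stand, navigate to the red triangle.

turn right 11°, forward 9.5 m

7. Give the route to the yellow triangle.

turn right 65°, forward 5.5 m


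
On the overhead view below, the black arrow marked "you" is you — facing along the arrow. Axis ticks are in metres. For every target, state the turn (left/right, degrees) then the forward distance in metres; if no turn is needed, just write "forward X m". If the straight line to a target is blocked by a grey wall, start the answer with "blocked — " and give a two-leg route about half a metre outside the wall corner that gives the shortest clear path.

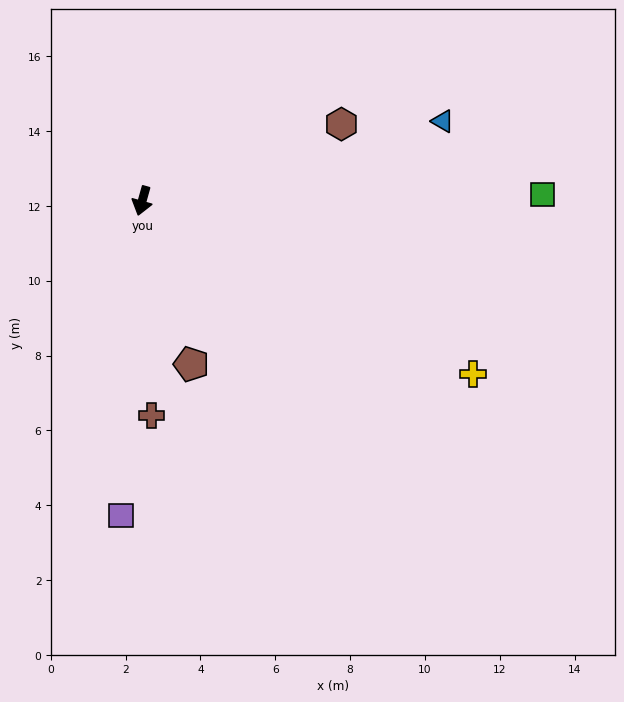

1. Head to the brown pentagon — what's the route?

turn left 32°, forward 4.6 m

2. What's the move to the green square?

turn left 106°, forward 10.7 m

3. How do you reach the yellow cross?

turn left 78°, forward 10.0 m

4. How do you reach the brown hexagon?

turn left 127°, forward 5.7 m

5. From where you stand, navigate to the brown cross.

turn left 18°, forward 5.7 m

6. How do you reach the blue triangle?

turn left 120°, forward 8.3 m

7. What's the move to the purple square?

turn left 12°, forward 8.4 m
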